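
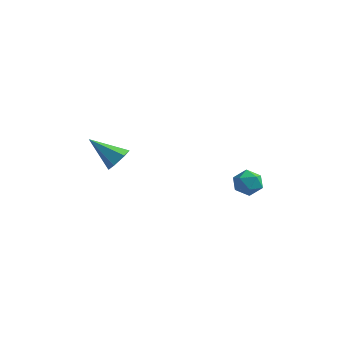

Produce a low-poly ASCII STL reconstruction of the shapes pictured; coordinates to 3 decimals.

solid 
facet normal -0.128 0.852 0.508
outer loop
vertex 2.919 -0.815 -2.354
vertex 3.059 -1.12 -1.807
vertex 3.526 -0.845 -2.151
endloop
endfacet
facet normal 0.101 0.982 -0.158
outer loop
vertex 2.919 -0.815 -2.354
vertex 3.526 -0.845 -2.151
vertex 3.391 -0.931 -2.772
endloop
endfacet
facet normal -0.369 0.700 -0.611
outer loop
vertex 2.919 -0.815 -2.354
vertex 3.391 -0.931 -2.772
vertex 2.841 -1.257 -2.813
endloop
endfacet
facet normal -0.890 0.394 -0.228
outer loop
vertex 2.919 -0.815 -2.354
vertex 2.841 -1.257 -2.813
vertex 2.636 -1.374 -2.216
endloop
endfacet
facet normal -0.740 0.489 0.462
outer loop
vertex 2.919 -0.815 -2.354
vertex 2.636 -1.374 -2.216
vertex 3.059 -1.12 -1.807
endloop
endfacet
facet normal 0.723 0.645 -0.247
outer loop
vertex 3.391 -0.931 -2.772
vertex 3.526 -0.845 -2.151
vertex 3.824 -1.306 -2.484
endloop
endfacet
facet normal 0.354 0.435 0.828
outer loop
vertex 3.526 -0.845 -2.151
vertex 3.059 -1.12 -1.807
vertex 3.619 -1.423 -1.887
endloop
endfacet
facet normal -0.637 -0.155 0.755
outer loop
vertex 3.059 -1.12 -1.807
vertex 2.636 -1.374 -2.216
vertex 3.069 -1.749 -1.928
endloop
endfacet
facet normal -0.880 -0.307 -0.362
outer loop
vertex 2.636 -1.374 -2.216
vertex 2.841 -1.257 -2.813
vertex 2.934 -1.835 -2.549
endloop
endfacet
facet normal -0.038 0.188 -0.981
outer loop
vertex 2.841 -1.257 -2.813
vertex 3.391 -0.931 -2.772
vertex 3.401 -1.56 -2.893
endloop
endfacet
facet normal 0.890 -0.394 0.228
outer loop
vertex 3.541 -1.865 -2.346
vertex 3.824 -1.306 -2.484
vertex 3.619 -1.423 -1.887
endloop
endfacet
facet normal 0.369 -0.700 0.611
outer loop
vertex 3.541 -1.865 -2.346
vertex 3.619 -1.423 -1.887
vertex 3.069 -1.749 -1.928
endloop
endfacet
facet normal -0.101 -0.982 0.158
outer loop
vertex 3.541 -1.865 -2.346
vertex 3.069 -1.749 -1.928
vertex 2.934 -1.835 -2.549
endloop
endfacet
facet normal 0.128 -0.852 -0.508
outer loop
vertex 3.541 -1.865 -2.346
vertex 2.934 -1.835 -2.549
vertex 3.401 -1.56 -2.893
endloop
endfacet
facet normal 0.740 -0.489 -0.462
outer loop
vertex 3.541 -1.865 -2.346
vertex 3.401 -1.56 -2.893
vertex 3.824 -1.306 -2.484
endloop
endfacet
facet normal 0.880 0.307 0.362
outer loop
vertex 3.619 -1.423 -1.887
vertex 3.824 -1.306 -2.484
vertex 3.526 -0.845 -2.151
endloop
endfacet
facet normal 0.038 -0.188 0.981
outer loop
vertex 3.069 -1.749 -1.928
vertex 3.619 -1.423 -1.887
vertex 3.059 -1.12 -1.807
endloop
endfacet
facet normal -0.723 -0.645 0.247
outer loop
vertex 2.934 -1.835 -2.549
vertex 3.069 -1.749 -1.928
vertex 2.636 -1.374 -2.216
endloop
endfacet
facet normal -0.354 -0.435 -0.828
outer loop
vertex 3.401 -1.56 -2.893
vertex 2.934 -1.835 -2.549
vertex 2.841 -1.257 -2.813
endloop
endfacet
facet normal 0.637 0.155 -0.755
outer loop
vertex 3.824 -1.306 -2.484
vertex 3.401 -1.56 -2.893
vertex 3.391 -0.931 -2.772
endloop
endfacet
facet normal 0.792 0.105 -0.601
outer loop
vertex -0.888 -3.323 -0.96
vertex -1.24 -3.122 -1.389
vertex -0.998 -2.745 -1.004
endloop
endfacet
facet normal 0.294 0.128 0.947
outer loop
vertex -0.888 -3.323 -0.96
vertex -0.998 -2.745 -1.004
vertex -2.42 -3.278 -0.491
endloop
endfacet
facet normal 0.792 0.106 -0.602
outer loop
vertex -0.998 -2.745 -1.004
vertex -1.24 -3.122 -1.389
vertex -1.351 -2.544 -1.433
endloop
endfacet
facet normal -0.135 0.850 0.509
outer loop
vertex -0.998 -2.745 -1.004
vertex -1.351 -2.544 -1.433
vertex -2.42 -3.278 -0.491
endloop
endfacet
facet normal 0.791 0.106 -0.602
outer loop
vertex -1.351 -2.544 -1.433
vertex -1.24 -3.122 -1.389
vertex -1.593 -2.92 -1.817
endloop
endfacet
facet normal -0.685 0.687 -0.242
outer loop
vertex -1.351 -2.544 -1.433
vertex -1.593 -2.92 -1.817
vertex -2.42 -3.278 -0.491
endloop
endfacet
facet normal 0.791 0.105 -0.603
outer loop
vertex -1.593 -2.92 -1.817
vertex -1.24 -3.122 -1.389
vertex -1.483 -3.498 -1.773
endloop
endfacet
facet normal -0.807 -0.196 -0.556
outer loop
vertex -1.593 -2.92 -1.817
vertex -1.483 -3.498 -1.773
vertex -2.42 -3.278 -0.491
endloop
endfacet
facet normal 0.791 0.105 -0.603
outer loop
vertex -1.483 -3.498 -1.773
vertex -1.24 -3.122 -1.389
vertex -1.13 -3.7 -1.345
endloop
endfacet
facet normal -0.380 -0.917 -0.120
outer loop
vertex -1.483 -3.498 -1.773
vertex -1.13 -3.7 -1.345
vertex -2.42 -3.278 -0.491
endloop
endfacet
facet normal 0.792 0.105 -0.601
outer loop
vertex -1.13 -3.7 -1.345
vertex -1.24 -3.122 -1.389
vertex -0.888 -3.323 -0.96
endloop
endfacet
facet normal 0.171 -0.756 0.632
outer loop
vertex -1.13 -3.7 -1.345
vertex -0.888 -3.323 -0.96
vertex -2.42 -3.278 -0.491
endloop
endfacet

endsolid


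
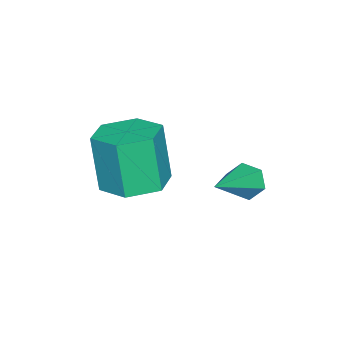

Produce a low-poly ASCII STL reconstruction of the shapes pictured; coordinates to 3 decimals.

solid 
facet normal -0.876 0.077 -0.477
outer loop
vertex -1.72 3.235 -2.194
vertex -2.004 2.995 -1.711
vertex -1.929 3.599 -1.751
endloop
endfacet
facet normal 0.560 0.750 -0.352
outer loop
vertex -1.72 3.235 -2.194
vertex -1.929 3.599 -1.751
vertex -0.316 2.845 -0.789
endloop
endfacet
facet normal -0.875 0.077 -0.478
outer loop
vertex -1.929 3.599 -1.751
vertex -2.004 2.995 -1.711
vertex -2.214 3.358 -1.268
endloop
endfacet
facet normal 0.108 0.863 0.494
outer loop
vertex -1.929 3.599 -1.751
vertex -2.214 3.358 -1.268
vertex -0.316 2.845 -0.789
endloop
endfacet
facet normal -0.875 0.077 -0.478
outer loop
vertex -2.214 3.358 -1.268
vertex -2.004 2.995 -1.711
vertex -2.289 2.754 -1.228
endloop
endfacet
facet normal -0.220 0.092 0.971
outer loop
vertex -2.214 3.358 -1.268
vertex -2.289 2.754 -1.228
vertex -0.316 2.845 -0.789
endloop
endfacet
facet normal -0.875 0.079 -0.477
outer loop
vertex -2.289 2.754 -1.228
vertex -2.004 2.995 -1.711
vertex -2.08 2.391 -1.671
endloop
endfacet
facet normal -0.098 -0.792 0.603
outer loop
vertex -2.289 2.754 -1.228
vertex -2.08 2.391 -1.671
vertex -0.316 2.845 -0.789
endloop
endfacet
facet normal -0.875 0.079 -0.477
outer loop
vertex -2.08 2.391 -1.671
vertex -2.004 2.995 -1.711
vertex -1.795 2.631 -2.154
endloop
endfacet
facet normal 0.353 -0.904 -0.241
outer loop
vertex -2.08 2.391 -1.671
vertex -1.795 2.631 -2.154
vertex -0.316 2.845 -0.789
endloop
endfacet
facet normal -0.876 0.077 -0.477
outer loop
vertex -1.795 2.631 -2.154
vertex -2.004 2.995 -1.711
vertex -1.72 3.235 -2.194
endloop
endfacet
facet normal 0.683 -0.132 -0.719
outer loop
vertex -1.795 2.631 -2.154
vertex -1.72 3.235 -2.194
vertex -0.316 2.845 -0.789
endloop
endfacet
facet normal 0.115 0.191 -0.975
outer loop
vertex 2.042 1.491 0.001
vertex 1.121 1.308 -0.143
vertex 1.404 2.192 0.063
endloop
endfacet
facet normal 0.732 0.648 0.212
outer loop
vertex 2.042 1.491 0.001
vertex 1.404 2.192 0.063
vertex 1.84 1.155 1.727
endloop
endfacet
facet normal 0.731 0.649 0.213
outer loop
vertex 1.84 1.155 1.727
vertex 1.404 2.192 0.063
vertex 1.201 1.855 1.788
endloop
endfacet
facet normal -0.115 -0.190 0.975
outer loop
vertex 1.84 1.155 1.727
vertex 1.201 1.855 1.788
vertex 0.919 0.972 1.583
endloop
endfacet
facet normal 0.115 0.191 -0.975
outer loop
vertex 1.404 2.192 0.063
vertex 1.121 1.308 -0.143
vertex 0.483 2.009 -0.081
endloop
endfacet
facet normal -0.217 0.963 0.163
outer loop
vertex 1.404 2.192 0.063
vertex 0.483 2.009 -0.081
vertex 1.201 1.855 1.788
endloop
endfacet
facet normal -0.217 0.963 0.162
outer loop
vertex 1.201 1.855 1.788
vertex 0.483 2.009 -0.081
vertex 0.28 1.672 1.645
endloop
endfacet
facet normal -0.114 -0.190 0.975
outer loop
vertex 1.201 1.855 1.788
vertex 0.28 1.672 1.645
vertex 0.919 0.972 1.583
endloop
endfacet
facet normal 0.115 0.191 -0.975
outer loop
vertex 0.483 2.009 -0.081
vertex 1.121 1.308 -0.143
vertex 0.2 1.125 -0.287
endloop
endfacet
facet normal -0.948 0.315 -0.050
outer loop
vertex 0.483 2.009 -0.081
vertex 0.2 1.125 -0.287
vertex 0.28 1.672 1.645
endloop
endfacet
facet normal -0.948 0.314 -0.050
outer loop
vertex 0.28 1.672 1.645
vertex 0.2 1.125 -0.287
vertex -0.002 0.789 1.439
endloop
endfacet
facet normal -0.115 -0.191 0.975
outer loop
vertex 0.28 1.672 1.645
vertex -0.002 0.789 1.439
vertex 0.919 0.972 1.583
endloop
endfacet
facet normal 0.115 0.190 -0.975
outer loop
vertex 0.2 1.125 -0.287
vertex 1.121 1.308 -0.143
vertex 0.839 0.425 -0.348
endloop
endfacet
facet normal -0.731 -0.649 -0.212
outer loop
vertex 0.2 1.125 -0.287
vertex 0.839 0.425 -0.348
vertex -0.002 0.789 1.439
endloop
endfacet
facet normal -0.732 -0.647 -0.213
outer loop
vertex -0.002 0.789 1.439
vertex 0.839 0.425 -0.348
vertex 0.636 0.088 1.377
endloop
endfacet
facet normal -0.115 -0.191 0.975
outer loop
vertex -0.002 0.789 1.439
vertex 0.636 0.088 1.377
vertex 0.919 0.972 1.583
endloop
endfacet
facet normal 0.114 0.190 -0.975
outer loop
vertex 0.839 0.425 -0.348
vertex 1.121 1.308 -0.143
vertex 1.76 0.608 -0.205
endloop
endfacet
facet normal 0.217 -0.963 -0.163
outer loop
vertex 0.839 0.425 -0.348
vertex 1.76 0.608 -0.205
vertex 0.636 0.088 1.377
endloop
endfacet
facet normal 0.217 -0.963 -0.162
outer loop
vertex 0.636 0.088 1.377
vertex 1.76 0.608 -0.205
vertex 1.557 0.271 1.521
endloop
endfacet
facet normal -0.115 -0.191 0.975
outer loop
vertex 0.636 0.088 1.377
vertex 1.557 0.271 1.521
vertex 0.919 0.972 1.583
endloop
endfacet
facet normal 0.115 0.191 -0.975
outer loop
vertex 1.76 0.608 -0.205
vertex 1.121 1.308 -0.143
vertex 2.042 1.491 0.001
endloop
endfacet
facet normal 0.948 -0.314 0.050
outer loop
vertex 1.76 0.608 -0.205
vertex 2.042 1.491 0.001
vertex 1.557 0.271 1.521
endloop
endfacet
facet normal 0.948 -0.315 0.050
outer loop
vertex 1.557 0.271 1.521
vertex 2.042 1.491 0.001
vertex 1.84 1.155 1.727
endloop
endfacet
facet normal -0.115 -0.191 0.975
outer loop
vertex 1.557 0.271 1.521
vertex 1.84 1.155 1.727
vertex 0.919 0.972 1.583
endloop
endfacet

endsolid


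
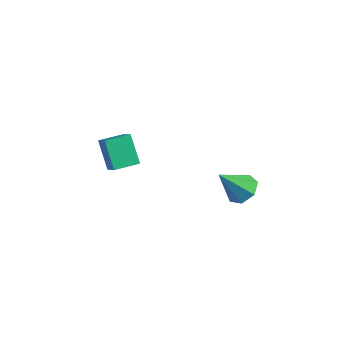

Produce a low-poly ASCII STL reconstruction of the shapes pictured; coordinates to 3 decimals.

solid 
facet normal 0.294 0.574 -0.764
outer loop
vertex 1.596 -0.838 1.463
vertex 1.194 -1.221 1.021
vertex 1.017 -0.64 1.389
endloop
endfacet
facet normal 0.044 0.461 0.886
outer loop
vertex 1.596 -0.838 1.463
vertex 1.017 -0.64 1.389
vertex 0.766 -2.059 2.139
endloop
endfacet
facet normal 0.292 0.574 -0.765
outer loop
vertex 1.017 -0.64 1.389
vertex 1.194 -1.221 1.021
vertex 0.571 -0.88 1.039
endloop
endfacet
facet normal -0.689 0.430 0.583
outer loop
vertex 1.017 -0.64 1.389
vertex 0.571 -0.88 1.039
vertex 0.766 -2.059 2.139
endloop
endfacet
facet normal 0.292 0.574 -0.765
outer loop
vertex 0.571 -0.88 1.039
vertex 1.194 -1.221 1.021
vertex 0.594 -1.377 0.675
endloop
endfacet
facet normal -0.993 -0.098 0.071
outer loop
vertex 0.571 -0.88 1.039
vertex 0.594 -1.377 0.675
vertex 0.766 -2.059 2.139
endloop
endfacet
facet normal 0.293 0.573 -0.766
outer loop
vertex 0.594 -1.377 0.675
vertex 1.194 -1.221 1.021
vertex 1.068 -1.757 0.572
endloop
endfacet
facet normal -0.638 -0.724 -0.262
outer loop
vertex 0.594 -1.377 0.675
vertex 1.068 -1.757 0.572
vertex 0.766 -2.059 2.139
endloop
endfacet
facet normal 0.293 0.572 -0.766
outer loop
vertex 1.068 -1.757 0.572
vertex 1.194 -1.221 1.021
vertex 1.637 -1.733 0.808
endloop
endfacet
facet normal 0.111 -0.980 -0.167
outer loop
vertex 1.068 -1.757 0.572
vertex 1.637 -1.733 0.808
vertex 0.766 -2.059 2.139
endloop
endfacet
facet normal 0.294 0.573 -0.766
outer loop
vertex 1.637 -1.733 0.808
vertex 1.194 -1.221 1.021
vertex 1.872 -1.324 1.204
endloop
endfacet
facet normal 0.686 -0.670 0.285
outer loop
vertex 1.637 -1.733 0.808
vertex 1.872 -1.324 1.204
vertex 0.766 -2.059 2.139
endloop
endfacet
facet normal 0.294 0.574 -0.764
outer loop
vertex 1.872 -1.324 1.204
vertex 1.194 -1.221 1.021
vertex 1.596 -0.838 1.463
endloop
endfacet
facet normal 0.656 -0.029 0.754
outer loop
vertex 1.872 -1.324 1.204
vertex 1.596 -0.838 1.463
vertex 0.766 -2.059 2.139
endloop
endfacet
facet normal -0.732 0.310 -0.607
outer loop
vertex -4.361 -3.282 1.79
vertex -3.977 -2.316 1.82
vertex -3.576 -3.56 0.702
endloop
endfacet
facet normal -0.369 -0.929 -0.028
outer loop
vertex -2.903 -3.844 1.26
vertex -4.361 -3.282 1.79
vertex -3.576 -3.56 0.702
endloop
endfacet
facet normal -0.732 0.309 -0.607
outer loop
vertex -3.576 -3.56 0.702
vertex -3.977 -2.316 1.82
vertex -3.193 -2.594 0.732
endloop
endfacet
facet normal 0.573 -0.203 -0.794
outer loop
vertex -3.193 -2.594 0.732
vertex -2.903 -3.844 1.26
vertex -3.576 -3.56 0.702
endloop
endfacet
facet normal -0.573 0.203 0.794
outer loop
vertex -4.361 -3.282 1.79
vertex -3.304 -2.6 2.378
vertex -3.977 -2.316 1.82
endloop
endfacet
facet normal -0.368 -0.929 -0.028
outer loop
vertex -3.687 -3.566 2.348
vertex -4.361 -3.282 1.79
vertex -2.903 -3.844 1.26
endloop
endfacet
facet normal -0.573 0.202 0.795
outer loop
vertex -3.687 -3.566 2.348
vertex -3.304 -2.6 2.378
vertex -4.361 -3.282 1.79
endloop
endfacet
facet normal 0.369 0.929 0.028
outer loop
vertex -3.977 -2.316 1.82
vertex -3.304 -2.6 2.378
vertex -3.193 -2.594 0.732
endloop
endfacet
facet normal 0.572 -0.203 -0.795
outer loop
vertex -2.519 -2.878 1.29
vertex -2.903 -3.844 1.26
vertex -3.193 -2.594 0.732
endloop
endfacet
facet normal 0.368 0.929 0.028
outer loop
vertex -3.193 -2.594 0.732
vertex -3.304 -2.6 2.378
vertex -2.519 -2.878 1.29
endloop
endfacet
facet normal 0.732 -0.310 0.607
outer loop
vertex -2.519 -2.878 1.29
vertex -3.687 -3.566 2.348
vertex -2.903 -3.844 1.26
endloop
endfacet
facet normal 0.732 -0.309 0.607
outer loop
vertex -3.304 -2.6 2.378
vertex -3.687 -3.566 2.348
vertex -2.519 -2.878 1.29
endloop
endfacet

endsolid


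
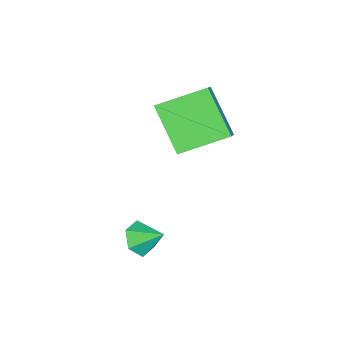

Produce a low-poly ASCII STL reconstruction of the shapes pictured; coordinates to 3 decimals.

solid 
facet normal -0.746 -0.237 -0.622
outer loop
vertex -2.094 -3.331 3.047
vertex -3.128 -1.846 3.721
vertex -1.276 -2.102 1.596
endloop
endfacet
facet normal 0.535 -0.769 -0.350
outer loop
vertex -0.432 -1.834 2.299
vertex -2.094 -3.331 3.047
vertex -1.276 -2.102 1.596
endloop
endfacet
facet normal -0.746 -0.237 -0.622
outer loop
vertex -1.276 -2.102 1.596
vertex -3.128 -1.846 3.721
vertex -2.309 -0.618 2.27
endloop
endfacet
facet normal 0.395 0.594 -0.701
outer loop
vertex -2.309 -0.618 2.27
vertex -0.432 -1.834 2.299
vertex -1.276 -2.102 1.596
endloop
endfacet
facet normal -0.395 -0.593 0.701
outer loop
vertex -2.094 -3.331 3.047
vertex -2.284 -1.578 4.424
vertex -3.128 -1.846 3.721
endloop
endfacet
facet normal 0.536 -0.769 -0.348
outer loop
vertex -1.251 -3.062 3.75
vertex -2.094 -3.331 3.047
vertex -0.432 -1.834 2.299
endloop
endfacet
facet normal -0.395 -0.594 0.701
outer loop
vertex -1.251 -3.062 3.75
vertex -2.284 -1.578 4.424
vertex -2.094 -3.331 3.047
endloop
endfacet
facet normal -0.535 0.769 0.349
outer loop
vertex -3.128 -1.846 3.721
vertex -2.284 -1.578 4.424
vertex -2.309 -0.618 2.27
endloop
endfacet
facet normal 0.395 0.593 -0.701
outer loop
vertex -1.466 -0.349 2.973
vertex -0.432 -1.834 2.299
vertex -2.309 -0.618 2.27
endloop
endfacet
facet normal -0.536 0.769 0.349
outer loop
vertex -2.309 -0.618 2.27
vertex -2.284 -1.578 4.424
vertex -1.466 -0.349 2.973
endloop
endfacet
facet normal 0.746 0.237 0.622
outer loop
vertex -1.466 -0.349 2.973
vertex -1.251 -3.062 3.75
vertex -0.432 -1.834 2.299
endloop
endfacet
facet normal 0.746 0.237 0.622
outer loop
vertex -2.284 -1.578 4.424
vertex -1.251 -3.062 3.75
vertex -1.466 -0.349 2.973
endloop
endfacet
facet normal -0.025 -0.814 -0.581
outer loop
vertex 2.157 -1.869 -0.986
vertex 1.717 -2.184 -0.526
vertex 1.455 -1.795 -1.06
endloop
endfacet
facet normal 0.139 0.898 -0.418
outer loop
vertex 2.157 -1.869 -0.986
vertex 1.455 -1.795 -1.06
vertex 1.743 -1.296 0.106
endloop
endfacet
facet normal -0.025 -0.814 -0.581
outer loop
vertex 1.455 -1.795 -1.06
vertex 1.717 -2.184 -0.526
vertex 1.015 -2.11 -0.6
endloop
endfacet
facet normal -0.672 0.726 -0.145
outer loop
vertex 1.455 -1.795 -1.06
vertex 1.015 -2.11 -0.6
vertex 1.743 -1.296 0.106
endloop
endfacet
facet normal -0.025 -0.814 -0.580
outer loop
vertex 1.015 -2.11 -0.6
vertex 1.717 -2.184 -0.526
vertex 1.277 -2.498 -0.067
endloop
endfacet
facet normal -0.797 0.229 0.558
outer loop
vertex 1.015 -2.11 -0.6
vertex 1.277 -2.498 -0.067
vertex 1.743 -1.296 0.106
endloop
endfacet
facet normal -0.025 -0.814 -0.580
outer loop
vertex 1.277 -2.498 -0.067
vertex 1.717 -2.184 -0.526
vertex 1.979 -2.572 0.007
endloop
endfacet
facet normal -0.115 -0.098 0.989
outer loop
vertex 1.277 -2.498 -0.067
vertex 1.979 -2.572 0.007
vertex 1.743 -1.296 0.106
endloop
endfacet
facet normal -0.023 -0.814 -0.581
outer loop
vertex 1.979 -2.572 0.007
vertex 1.717 -2.184 -0.526
vertex 2.419 -2.257 -0.452
endloop
endfacet
facet normal 0.694 0.073 0.716
outer loop
vertex 1.979 -2.572 0.007
vertex 2.419 -2.257 -0.452
vertex 1.743 -1.296 0.106
endloop
endfacet
facet normal -0.024 -0.814 -0.580
outer loop
vertex 2.419 -2.257 -0.452
vertex 1.717 -2.184 -0.526
vertex 2.157 -1.869 -0.986
endloop
endfacet
facet normal 0.821 0.571 0.012
outer loop
vertex 2.419 -2.257 -0.452
vertex 2.157 -1.869 -0.986
vertex 1.743 -1.296 0.106
endloop
endfacet

endsolid


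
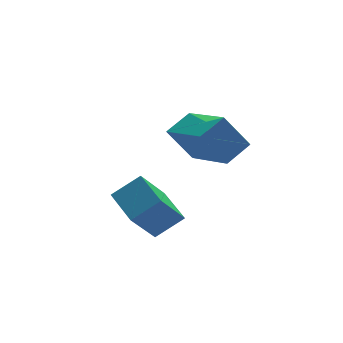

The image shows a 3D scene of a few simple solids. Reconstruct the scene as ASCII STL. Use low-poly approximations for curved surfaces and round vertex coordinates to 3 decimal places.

solid 
facet normal -0.584 -0.265 0.767
outer loop
vertex 0.809 -3.776 1.176
vertex 0.685 -2.498 1.523
vertex -0.078 -3.687 0.532
endloop
endfacet
facet normal 0.093 -0.961 -0.261
outer loop
vertex 0.815 -3.282 -0.643
vertex 0.809 -3.776 1.176
vertex -0.078 -3.687 0.532
endloop
endfacet
facet normal -0.584 -0.265 0.767
outer loop
vertex -0.078 -3.687 0.532
vertex 0.685 -2.498 1.523
vertex -0.202 -2.409 0.879
endloop
endfacet
facet normal -0.807 0.081 -0.585
outer loop
vertex -0.202 -2.409 0.879
vertex 0.815 -3.282 -0.643
vertex -0.078 -3.687 0.532
endloop
endfacet
facet normal 0.807 -0.081 0.585
outer loop
vertex 0.809 -3.776 1.176
vertex 1.578 -2.093 0.348
vertex 0.685 -2.498 1.523
endloop
endfacet
facet normal 0.093 -0.961 -0.261
outer loop
vertex 1.702 -3.371 0.001
vertex 0.809 -3.776 1.176
vertex 0.815 -3.282 -0.643
endloop
endfacet
facet normal 0.807 -0.081 0.585
outer loop
vertex 1.702 -3.371 0.001
vertex 1.578 -2.093 0.348
vertex 0.809 -3.776 1.176
endloop
endfacet
facet normal -0.093 0.961 0.261
outer loop
vertex 0.685 -2.498 1.523
vertex 1.578 -2.093 0.348
vertex -0.202 -2.409 0.879
endloop
endfacet
facet normal -0.807 0.081 -0.585
outer loop
vertex 0.691 -2.004 -0.296
vertex 0.815 -3.282 -0.643
vertex -0.202 -2.409 0.879
endloop
endfacet
facet normal -0.093 0.961 0.261
outer loop
vertex -0.202 -2.409 0.879
vertex 1.578 -2.093 0.348
vertex 0.691 -2.004 -0.296
endloop
endfacet
facet normal 0.584 0.265 -0.767
outer loop
vertex 0.691 -2.004 -0.296
vertex 1.702 -3.371 0.001
vertex 0.815 -3.282 -0.643
endloop
endfacet
facet normal 0.584 0.265 -0.767
outer loop
vertex 1.578 -2.093 0.348
vertex 1.702 -3.371 0.001
vertex 0.691 -2.004 -0.296
endloop
endfacet
facet normal -0.522 0.240 0.819
outer loop
vertex 3.121 -1.115 1.917
vertex 4.014 -0.802 2.394
vertex 2.83 0.901 1.14
endloop
endfacet
facet normal -0.842 -0.295 -0.451
outer loop
vertex 3.566 0.562 -0.014
vertex 3.121 -1.115 1.917
vertex 2.83 0.901 1.14
endloop
endfacet
facet normal -0.521 0.241 0.819
outer loop
vertex 2.83 0.901 1.14
vertex 4.014 -0.802 2.394
vertex 3.724 1.214 1.617
endloop
endfacet
facet normal -0.133 0.925 -0.357
outer loop
vertex 3.724 1.214 1.617
vertex 3.566 0.562 -0.014
vertex 2.83 0.901 1.14
endloop
endfacet
facet normal 0.134 -0.925 0.357
outer loop
vertex 3.121 -1.115 1.917
vertex 4.75 -1.141 1.24
vertex 4.014 -0.802 2.394
endloop
endfacet
facet normal -0.843 -0.295 -0.450
outer loop
vertex 3.856 -1.454 0.763
vertex 3.121 -1.115 1.917
vertex 3.566 0.562 -0.014
endloop
endfacet
facet normal 0.133 -0.925 0.357
outer loop
vertex 3.856 -1.454 0.763
vertex 4.75 -1.141 1.24
vertex 3.121 -1.115 1.917
endloop
endfacet
facet normal 0.843 0.295 0.451
outer loop
vertex 4.014 -0.802 2.394
vertex 4.75 -1.141 1.24
vertex 3.724 1.214 1.617
endloop
endfacet
facet normal -0.134 0.925 -0.357
outer loop
vertex 4.459 0.875 0.463
vertex 3.566 0.562 -0.014
vertex 3.724 1.214 1.617
endloop
endfacet
facet normal 0.843 0.295 0.450
outer loop
vertex 3.724 1.214 1.617
vertex 4.75 -1.141 1.24
vertex 4.459 0.875 0.463
endloop
endfacet
facet normal 0.522 -0.240 -0.819
outer loop
vertex 4.459 0.875 0.463
vertex 3.856 -1.454 0.763
vertex 3.566 0.562 -0.014
endloop
endfacet
facet normal 0.521 -0.240 -0.819
outer loop
vertex 4.75 -1.141 1.24
vertex 3.856 -1.454 0.763
vertex 4.459 0.875 0.463
endloop
endfacet

endsolid


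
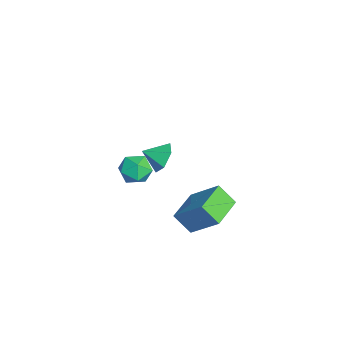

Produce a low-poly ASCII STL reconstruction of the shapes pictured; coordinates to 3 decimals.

solid 
facet normal -0.078 0.049 0.996
outer loop
vertex -2.43 -0.812 -1.261
vertex -2.358 -1.743 -1.21
vertex -1.589 -1.212 -1.176
endloop
endfacet
facet normal 0.229 0.638 0.735
outer loop
vertex -2.43 -0.812 -1.261
vertex -1.589 -1.212 -1.176
vertex -1.707 -0.493 -1.763
endloop
endfacet
facet normal -0.225 0.936 0.271
outer loop
vertex -2.43 -0.812 -1.261
vertex -1.707 -0.493 -1.763
vertex -2.549 -0.58 -2.16
endloop
endfacet
facet normal -0.811 0.531 0.244
outer loop
vertex -2.43 -0.812 -1.261
vertex -2.549 -0.58 -2.16
vertex -2.952 -1.352 -1.819
endloop
endfacet
facet normal -0.721 -0.018 0.692
outer loop
vertex -2.43 -0.812 -1.261
vertex -2.952 -1.352 -1.819
vertex -2.358 -1.743 -1.21
endloop
endfacet
facet normal 0.814 0.442 0.378
outer loop
vertex -1.707 -0.493 -1.763
vertex -1.589 -1.212 -1.176
vertex -1.188 -1.228 -2.021
endloop
endfacet
facet normal 0.318 -0.511 0.798
outer loop
vertex -1.589 -1.212 -1.176
vertex -2.358 -1.743 -1.21
vertex -1.591 -2.0 -1.68
endloop
endfacet
facet normal -0.723 -0.619 0.308
outer loop
vertex -2.358 -1.743 -1.21
vertex -2.952 -1.352 -1.819
vertex -2.433 -2.087 -2.077
endloop
endfacet
facet normal -0.868 0.269 -0.417
outer loop
vertex -2.952 -1.352 -1.819
vertex -2.549 -0.58 -2.16
vertex -2.551 -1.368 -2.664
endloop
endfacet
facet normal 0.081 0.924 -0.374
outer loop
vertex -2.549 -0.58 -2.16
vertex -1.707 -0.493 -1.763
vertex -1.782 -0.837 -2.63
endloop
endfacet
facet normal 0.811 -0.531 -0.244
outer loop
vertex -1.71 -1.768 -2.579
vertex -1.188 -1.228 -2.021
vertex -1.591 -2.0 -1.68
endloop
endfacet
facet normal 0.225 -0.936 -0.271
outer loop
vertex -1.71 -1.768 -2.579
vertex -1.591 -2.0 -1.68
vertex -2.433 -2.087 -2.077
endloop
endfacet
facet normal -0.229 -0.638 -0.735
outer loop
vertex -1.71 -1.768 -2.579
vertex -2.433 -2.087 -2.077
vertex -2.551 -1.368 -2.664
endloop
endfacet
facet normal 0.078 -0.049 -0.996
outer loop
vertex -1.71 -1.768 -2.579
vertex -2.551 -1.368 -2.664
vertex -1.782 -0.837 -2.63
endloop
endfacet
facet normal 0.721 0.018 -0.692
outer loop
vertex -1.71 -1.768 -2.579
vertex -1.782 -0.837 -2.63
vertex -1.188 -1.228 -2.021
endloop
endfacet
facet normal 0.868 -0.269 0.417
outer loop
vertex -1.591 -2.0 -1.68
vertex -1.188 -1.228 -2.021
vertex -1.589 -1.212 -1.176
endloop
endfacet
facet normal -0.081 -0.924 0.374
outer loop
vertex -2.433 -2.087 -2.077
vertex -1.591 -2.0 -1.68
vertex -2.358 -1.743 -1.21
endloop
endfacet
facet normal -0.814 -0.442 -0.378
outer loop
vertex -2.551 -1.368 -2.664
vertex -2.433 -2.087 -2.077
vertex -2.952 -1.352 -1.819
endloop
endfacet
facet normal -0.318 0.511 -0.798
outer loop
vertex -1.782 -0.837 -2.63
vertex -2.551 -1.368 -2.664
vertex -2.549 -0.58 -2.16
endloop
endfacet
facet normal 0.723 0.619 -0.308
outer loop
vertex -1.188 -1.228 -2.021
vertex -1.782 -0.837 -2.63
vertex -1.707 -0.493 -1.763
endloop
endfacet
facet normal 0.049 0.880 -0.472
outer loop
vertex 3.611 -0.734 2.733
vertex 3.175 -0.382 3.344
vertex 4.004 -0.406 3.386
endloop
endfacet
facet normal 0.696 -0.716 -0.059
outer loop
vertex 3.611 -0.734 2.733
vertex 4.004 -0.406 3.386
vertex 3.125 -1.298 3.836
endloop
endfacet
facet normal 0.049 0.880 -0.472
outer loop
vertex 4.004 -0.406 3.386
vertex 3.175 -0.382 3.344
vertex 3.567 -0.053 3.998
endloop
endfacet
facet normal 0.671 -0.325 0.667
outer loop
vertex 4.004 -0.406 3.386
vertex 3.567 -0.053 3.998
vertex 3.125 -1.298 3.836
endloop
endfacet
facet normal 0.048 0.880 -0.472
outer loop
vertex 3.567 -0.053 3.998
vertex 3.175 -0.382 3.344
vertex 2.739 -0.03 3.956
endloop
endfacet
facet normal -0.053 -0.110 0.992
outer loop
vertex 3.567 -0.053 3.998
vertex 2.739 -0.03 3.956
vertex 3.125 -1.298 3.836
endloop
endfacet
facet normal 0.048 0.880 -0.472
outer loop
vertex 2.739 -0.03 3.956
vertex 3.175 -0.382 3.344
vertex 2.346 -0.359 3.303
endloop
endfacet
facet normal -0.751 -0.285 0.596
outer loop
vertex 2.739 -0.03 3.956
vertex 2.346 -0.359 3.303
vertex 3.125 -1.298 3.836
endloop
endfacet
facet normal 0.048 0.880 -0.472
outer loop
vertex 2.346 -0.359 3.303
vertex 3.175 -0.382 3.344
vertex 2.783 -0.711 2.691
endloop
endfacet
facet normal -0.726 -0.676 -0.130
outer loop
vertex 2.346 -0.359 3.303
vertex 2.783 -0.711 2.691
vertex 3.125 -1.298 3.836
endloop
endfacet
facet normal 0.048 0.880 -0.472
outer loop
vertex 2.783 -0.711 2.691
vertex 3.175 -0.382 3.344
vertex 3.611 -0.734 2.733
endloop
endfacet
facet normal -0.002 -0.890 -0.456
outer loop
vertex 2.783 -0.711 2.691
vertex 3.611 -0.734 2.733
vertex 3.125 -1.298 3.836
endloop
endfacet
facet normal -0.424 -0.603 -0.676
outer loop
vertex 3.487 0.047 -0.531
vertex 2.002 0.965 -0.417
vertex 3.875 0.786 -1.434
endloop
endfacet
facet normal 0.849 -0.525 -0.065
outer loop
vertex 4.698 1.955 -0.123
vertex 3.487 0.047 -0.531
vertex 3.875 0.786 -1.434
endloop
endfacet
facet normal -0.424 -0.603 -0.675
outer loop
vertex 3.875 0.786 -1.434
vertex 2.002 0.965 -0.417
vertex 2.389 1.704 -1.32
endloop
endfacet
facet normal 0.315 0.601 -0.734
outer loop
vertex 2.389 1.704 -1.32
vertex 4.698 1.955 -0.123
vertex 3.875 0.786 -1.434
endloop
endfacet
facet normal -0.315 -0.601 0.734
outer loop
vertex 3.487 0.047 -0.531
vertex 2.825 2.134 0.894
vertex 2.002 0.965 -0.417
endloop
endfacet
facet normal 0.849 -0.525 -0.066
outer loop
vertex 4.311 1.216 0.78
vertex 3.487 0.047 -0.531
vertex 4.698 1.955 -0.123
endloop
endfacet
facet normal -0.315 -0.601 0.734
outer loop
vertex 4.311 1.216 0.78
vertex 2.825 2.134 0.894
vertex 3.487 0.047 -0.531
endloop
endfacet
facet normal -0.849 0.524 0.065
outer loop
vertex 2.002 0.965 -0.417
vertex 2.825 2.134 0.894
vertex 2.389 1.704 -1.32
endloop
endfacet
facet normal 0.315 0.601 -0.734
outer loop
vertex 3.213 2.873 -0.009
vertex 4.698 1.955 -0.123
vertex 2.389 1.704 -1.32
endloop
endfacet
facet normal -0.849 0.525 0.065
outer loop
vertex 2.389 1.704 -1.32
vertex 2.825 2.134 0.894
vertex 3.213 2.873 -0.009
endloop
endfacet
facet normal 0.425 0.603 0.675
outer loop
vertex 3.213 2.873 -0.009
vertex 4.311 1.216 0.78
vertex 4.698 1.955 -0.123
endloop
endfacet
facet normal 0.424 0.603 0.676
outer loop
vertex 2.825 2.134 0.894
vertex 4.311 1.216 0.78
vertex 3.213 2.873 -0.009
endloop
endfacet

endsolid


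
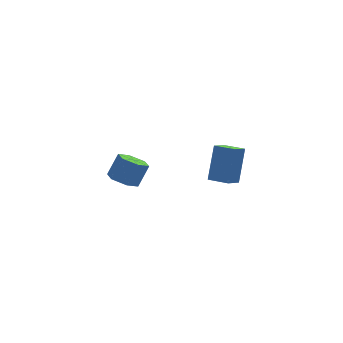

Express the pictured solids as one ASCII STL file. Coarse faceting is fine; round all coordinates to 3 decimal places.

solid 
facet normal -0.498 -0.222 -0.838
outer loop
vertex -3.21 2.56 -3.639
vertex -3.913 3.178 -3.385
vertex -3.162 3.489 -3.914
endloop
endfacet
facet normal 0.866 -0.183 -0.466
outer loop
vertex -3.21 2.56 -3.639
vertex -3.162 3.489 -3.914
vertex -2.443 2.904 -2.348
endloop
endfacet
facet normal 0.866 -0.183 -0.466
outer loop
vertex -2.443 2.904 -2.348
vertex -3.162 3.489 -3.914
vertex -2.395 3.832 -2.623
endloop
endfacet
facet normal 0.497 0.223 0.839
outer loop
vertex -2.443 2.904 -2.348
vertex -2.395 3.832 -2.623
vertex -3.147 3.522 -2.095
endloop
endfacet
facet normal -0.498 -0.223 -0.838
outer loop
vertex -3.162 3.489 -3.914
vertex -3.913 3.178 -3.385
vertex -3.865 4.107 -3.661
endloop
endfacet
facet normal 0.476 0.738 -0.479
outer loop
vertex -3.162 3.489 -3.914
vertex -3.865 4.107 -3.661
vertex -2.395 3.832 -2.623
endloop
endfacet
facet normal 0.476 0.738 -0.478
outer loop
vertex -2.395 3.832 -2.623
vertex -3.865 4.107 -3.661
vertex -3.099 4.45 -2.37
endloop
endfacet
facet normal 0.497 0.223 0.839
outer loop
vertex -2.395 3.832 -2.623
vertex -3.099 4.45 -2.37
vertex -3.147 3.522 -2.095
endloop
endfacet
facet normal -0.497 -0.223 -0.838
outer loop
vertex -3.865 4.107 -3.661
vertex -3.913 3.178 -3.385
vertex -4.617 3.796 -3.132
endloop
endfacet
facet normal -0.390 0.921 -0.013
outer loop
vertex -3.865 4.107 -3.661
vertex -4.617 3.796 -3.132
vertex -3.099 4.45 -2.37
endloop
endfacet
facet normal -0.390 0.921 -0.014
outer loop
vertex -3.099 4.45 -2.37
vertex -4.617 3.796 -3.132
vertex -3.85 4.14 -1.841
endloop
endfacet
facet normal 0.498 0.223 0.838
outer loop
vertex -3.099 4.45 -2.37
vertex -3.85 4.14 -1.841
vertex -3.147 3.522 -2.095
endloop
endfacet
facet normal -0.497 -0.223 -0.839
outer loop
vertex -4.617 3.796 -3.132
vertex -3.913 3.178 -3.385
vertex -4.665 2.868 -2.857
endloop
endfacet
facet normal -0.866 0.183 0.466
outer loop
vertex -4.617 3.796 -3.132
vertex -4.665 2.868 -2.857
vertex -3.85 4.14 -1.841
endloop
endfacet
facet normal -0.866 0.183 0.466
outer loop
vertex -3.85 4.14 -1.841
vertex -4.665 2.868 -2.857
vertex -3.898 3.211 -1.566
endloop
endfacet
facet normal 0.498 0.222 0.838
outer loop
vertex -3.85 4.14 -1.841
vertex -3.898 3.211 -1.566
vertex -3.147 3.522 -2.095
endloop
endfacet
facet normal -0.497 -0.223 -0.839
outer loop
vertex -4.665 2.868 -2.857
vertex -3.913 3.178 -3.385
vertex -3.961 2.25 -3.11
endloop
endfacet
facet normal -0.476 -0.738 0.479
outer loop
vertex -4.665 2.868 -2.857
vertex -3.961 2.25 -3.11
vertex -3.898 3.211 -1.566
endloop
endfacet
facet normal -0.476 -0.738 0.479
outer loop
vertex -3.898 3.211 -1.566
vertex -3.961 2.25 -3.11
vertex -3.195 2.593 -1.819
endloop
endfacet
facet normal 0.498 0.223 0.838
outer loop
vertex -3.898 3.211 -1.566
vertex -3.195 2.593 -1.819
vertex -3.147 3.522 -2.095
endloop
endfacet
facet normal -0.498 -0.223 -0.838
outer loop
vertex -3.961 2.25 -3.11
vertex -3.913 3.178 -3.385
vertex -3.21 2.56 -3.639
endloop
endfacet
facet normal 0.390 -0.921 0.013
outer loop
vertex -3.961 2.25 -3.11
vertex -3.21 2.56 -3.639
vertex -3.195 2.593 -1.819
endloop
endfacet
facet normal 0.390 -0.921 0.013
outer loop
vertex -3.195 2.593 -1.819
vertex -3.21 2.56 -3.639
vertex -2.443 2.904 -2.348
endloop
endfacet
facet normal 0.497 0.223 0.838
outer loop
vertex -3.195 2.593 -1.819
vertex -2.443 2.904 -2.348
vertex -3.147 3.522 -2.095
endloop
endfacet
facet normal -0.306 -0.423 -0.853
outer loop
vertex -0.592 -4.601 1.288
vertex -1.381 -3.686 1.117
vertex 0.232 -4.0 0.694
endloop
endfacet
facet normal 0.647 -0.749 0.140
outer loop
vertex 0.901 -3.074 2.563
vertex -0.592 -4.601 1.288
vertex 0.232 -4.0 0.694
endloop
endfacet
facet normal -0.306 -0.422 -0.853
outer loop
vertex 0.232 -4.0 0.694
vertex -1.381 -3.686 1.117
vertex -0.557 -3.085 0.524
endloop
endfacet
facet normal 0.699 0.509 -0.502
outer loop
vertex -0.557 -3.085 0.524
vertex 0.901 -3.074 2.563
vertex 0.232 -4.0 0.694
endloop
endfacet
facet normal -0.699 -0.509 0.502
outer loop
vertex -0.592 -4.601 1.288
vertex -0.712 -2.76 2.986
vertex -1.381 -3.686 1.117
endloop
endfacet
facet normal 0.647 -0.749 0.140
outer loop
vertex 0.077 -3.675 3.156
vertex -0.592 -4.601 1.288
vertex 0.901 -3.074 2.563
endloop
endfacet
facet normal -0.699 -0.509 0.503
outer loop
vertex 0.077 -3.675 3.156
vertex -0.712 -2.76 2.986
vertex -0.592 -4.601 1.288
endloop
endfacet
facet normal -0.647 0.749 -0.140
outer loop
vertex -1.381 -3.686 1.117
vertex -0.712 -2.76 2.986
vertex -0.557 -3.085 0.524
endloop
endfacet
facet normal 0.699 0.509 -0.503
outer loop
vertex 0.112 -2.159 2.392
vertex 0.901 -3.074 2.563
vertex -0.557 -3.085 0.524
endloop
endfacet
facet normal -0.647 0.749 -0.140
outer loop
vertex -0.557 -3.085 0.524
vertex -0.712 -2.76 2.986
vertex 0.112 -2.159 2.392
endloop
endfacet
facet normal 0.306 0.423 0.853
outer loop
vertex 0.112 -2.159 2.392
vertex 0.077 -3.675 3.156
vertex 0.901 -3.074 2.563
endloop
endfacet
facet normal 0.306 0.423 0.853
outer loop
vertex -0.712 -2.76 2.986
vertex 0.077 -3.675 3.156
vertex 0.112 -2.159 2.392
endloop
endfacet

endsolid


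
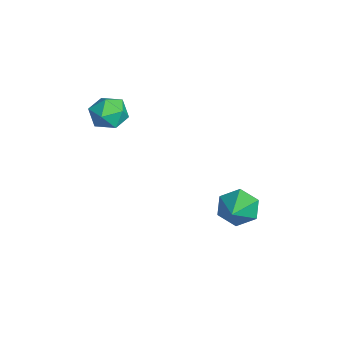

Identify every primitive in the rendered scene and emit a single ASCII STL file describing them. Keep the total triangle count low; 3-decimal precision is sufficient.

solid 
facet normal -0.819 0.261 -0.511
outer loop
vertex -1.565 1.233 -1.587
vertex -1.972 0.639 -1.238
vertex -1.953 1.364 -0.899
endloop
endfacet
facet normal 0.569 0.805 0.167
outer loop
vertex -1.565 1.233 -1.587
vertex -1.953 1.364 -0.899
vertex -0.408 0.141 -0.262
endloop
endfacet
facet normal -0.819 0.261 -0.511
outer loop
vertex -1.953 1.364 -0.899
vertex -1.972 0.639 -1.238
vertex -2.36 0.77 -0.55
endloop
endfacet
facet normal 0.030 0.491 0.871
outer loop
vertex -1.953 1.364 -0.899
vertex -2.36 0.77 -0.55
vertex -0.408 0.141 -0.262
endloop
endfacet
facet normal -0.819 0.261 -0.511
outer loop
vertex -2.36 0.77 -0.55
vertex -1.972 0.639 -1.238
vertex -2.379 0.046 -0.889
endloop
endfacet
facet normal -0.260 -0.404 0.877
outer loop
vertex -2.36 0.77 -0.55
vertex -2.379 0.046 -0.889
vertex -0.408 0.141 -0.262
endloop
endfacet
facet normal -0.819 0.262 -0.511
outer loop
vertex -2.379 0.046 -0.889
vertex -1.972 0.639 -1.238
vertex -1.992 -0.085 -1.577
endloop
endfacet
facet normal -0.010 -0.983 0.181
outer loop
vertex -2.379 0.046 -0.889
vertex -1.992 -0.085 -1.577
vertex -0.408 0.141 -0.262
endloop
endfacet
facet normal -0.819 0.262 -0.510
outer loop
vertex -1.992 -0.085 -1.577
vertex -1.972 0.639 -1.238
vertex -1.585 0.509 -1.926
endloop
endfacet
facet normal 0.529 -0.669 -0.522
outer loop
vertex -1.992 -0.085 -1.577
vertex -1.585 0.509 -1.926
vertex -0.408 0.141 -0.262
endloop
endfacet
facet normal -0.819 0.262 -0.510
outer loop
vertex -1.585 0.509 -1.926
vertex -1.972 0.639 -1.238
vertex -1.565 1.233 -1.587
endloop
endfacet
facet normal 0.818 0.225 -0.529
outer loop
vertex -1.585 0.509 -1.926
vertex -1.565 1.233 -1.587
vertex -0.408 0.141 -0.262
endloop
endfacet
facet normal -0.495 0.867 -0.057
outer loop
vertex -3.451 -2.994 2.895
vertex -4.126 -3.381 2.87
vertex -3.826 -3.165 3.555
endloop
endfacet
facet normal 0.112 0.945 0.309
outer loop
vertex -3.451 -2.994 2.895
vertex -3.826 -3.165 3.555
vertex -3.053 -3.244 3.515
endloop
endfacet
facet normal 0.652 0.749 -0.117
outer loop
vertex -3.451 -2.994 2.895
vertex -3.053 -3.244 3.515
vertex -2.875 -3.51 2.805
endloop
endfacet
facet normal 0.377 0.551 -0.745
outer loop
vertex -3.451 -2.994 2.895
vertex -2.875 -3.51 2.805
vertex -3.538 -3.594 2.407
endloop
endfacet
facet normal -0.331 0.624 -0.708
outer loop
vertex -3.451 -2.994 2.895
vertex -3.538 -3.594 2.407
vertex -4.126 -3.381 2.87
endloop
endfacet
facet normal 0.095 0.495 0.864
outer loop
vertex -3.053 -3.244 3.515
vertex -3.826 -3.165 3.555
vertex -3.482 -3.786 3.873
endloop
endfacet
facet normal -0.888 0.371 0.272
outer loop
vertex -3.826 -3.165 3.555
vertex -4.126 -3.381 2.87
vertex -4.145 -3.87 3.475
endloop
endfacet
facet normal -0.624 -0.023 -0.781
outer loop
vertex -4.126 -3.381 2.87
vertex -3.538 -3.594 2.407
vertex -3.967 -4.136 2.765
endloop
endfacet
facet normal 0.523 -0.141 -0.841
outer loop
vertex -3.538 -3.594 2.407
vertex -2.875 -3.51 2.805
vertex -3.194 -4.215 2.725
endloop
endfacet
facet normal 0.968 0.179 0.175
outer loop
vertex -2.875 -3.51 2.805
vertex -3.053 -3.244 3.515
vertex -2.894 -3.999 3.41
endloop
endfacet
facet normal -0.377 -0.551 0.745
outer loop
vertex -3.569 -4.386 3.385
vertex -3.482 -3.786 3.873
vertex -4.145 -3.87 3.475
endloop
endfacet
facet normal -0.652 -0.749 0.117
outer loop
vertex -3.569 -4.386 3.385
vertex -4.145 -3.87 3.475
vertex -3.967 -4.136 2.765
endloop
endfacet
facet normal -0.112 -0.945 -0.309
outer loop
vertex -3.569 -4.386 3.385
vertex -3.967 -4.136 2.765
vertex -3.194 -4.215 2.725
endloop
endfacet
facet normal 0.495 -0.867 0.057
outer loop
vertex -3.569 -4.386 3.385
vertex -3.194 -4.215 2.725
vertex -2.894 -3.999 3.41
endloop
endfacet
facet normal 0.331 -0.624 0.708
outer loop
vertex -3.569 -4.386 3.385
vertex -2.894 -3.999 3.41
vertex -3.482 -3.786 3.873
endloop
endfacet
facet normal -0.523 0.141 0.841
outer loop
vertex -4.145 -3.87 3.475
vertex -3.482 -3.786 3.873
vertex -3.826 -3.165 3.555
endloop
endfacet
facet normal -0.968 -0.179 -0.175
outer loop
vertex -3.967 -4.136 2.765
vertex -4.145 -3.87 3.475
vertex -4.126 -3.381 2.87
endloop
endfacet
facet normal -0.095 -0.495 -0.864
outer loop
vertex -3.194 -4.215 2.725
vertex -3.967 -4.136 2.765
vertex -3.538 -3.594 2.407
endloop
endfacet
facet normal 0.888 -0.371 -0.272
outer loop
vertex -2.894 -3.999 3.41
vertex -3.194 -4.215 2.725
vertex -2.875 -3.51 2.805
endloop
endfacet
facet normal 0.624 0.023 0.781
outer loop
vertex -3.482 -3.786 3.873
vertex -2.894 -3.999 3.41
vertex -3.053 -3.244 3.515
endloop
endfacet

endsolid


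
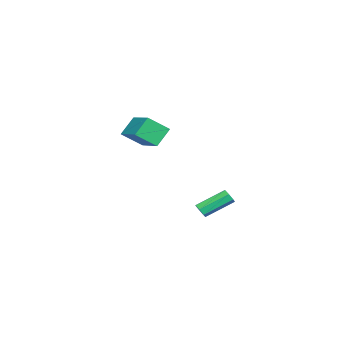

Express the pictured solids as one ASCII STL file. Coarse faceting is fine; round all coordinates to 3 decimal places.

solid 
facet normal 0.511 -0.696 -0.505
outer loop
vertex -2.957 1.684 -3.055
vertex -3.109 1.898 -3.504
vertex -2.685 2.004 -3.221
endloop
endfacet
facet normal 0.613 -0.116 0.782
outer loop
vertex -2.957 1.684 -3.055
vertex -2.685 2.004 -3.221
vertex -3.96 3.047 -2.067
endloop
endfacet
facet normal 0.612 -0.117 0.782
outer loop
vertex -3.96 3.047 -2.067
vertex -2.685 2.004 -3.221
vertex -3.688 3.367 -2.232
endloop
endfacet
facet normal -0.512 0.695 0.505
outer loop
vertex -3.96 3.047 -2.067
vertex -3.688 3.367 -2.232
vertex -4.111 3.262 -2.516
endloop
endfacet
facet normal 0.511 -0.695 -0.505
outer loop
vertex -2.685 2.004 -3.221
vertex -3.109 1.898 -3.504
vertex -2.732 2.245 -3.6
endloop
endfacet
facet normal 0.853 0.482 0.201
outer loop
vertex -2.685 2.004 -3.221
vertex -2.732 2.245 -3.6
vertex -3.688 3.367 -2.232
endloop
endfacet
facet normal 0.853 0.482 0.201
outer loop
vertex -3.688 3.367 -2.232
vertex -2.732 2.245 -3.6
vertex -3.735 3.608 -2.611
endloop
endfacet
facet normal -0.512 0.695 0.505
outer loop
vertex -3.688 3.367 -2.232
vertex -3.735 3.608 -2.611
vertex -4.111 3.262 -2.516
endloop
endfacet
facet normal 0.512 -0.696 -0.504
outer loop
vertex -2.732 2.245 -3.6
vertex -3.109 1.898 -3.504
vertex -3.063 2.224 -3.907
endloop
endfacet
facet normal 0.449 0.717 -0.533
outer loop
vertex -2.732 2.245 -3.6
vertex -3.063 2.224 -3.907
vertex -3.735 3.608 -2.611
endloop
endfacet
facet normal 0.449 0.717 -0.533
outer loop
vertex -3.735 3.608 -2.611
vertex -3.063 2.224 -3.907
vertex -4.066 3.587 -2.918
endloop
endfacet
facet normal -0.512 0.695 0.505
outer loop
vertex -3.735 3.608 -2.611
vertex -4.066 3.587 -2.918
vertex -4.111 3.262 -2.516
endloop
endfacet
facet normal 0.512 -0.696 -0.504
outer loop
vertex -3.063 2.224 -3.907
vertex -3.109 1.898 -3.504
vertex -3.427 1.959 -3.911
endloop
endfacet
facet normal -0.291 0.412 -0.863
outer loop
vertex -3.063 2.224 -3.907
vertex -3.427 1.959 -3.911
vertex -4.066 3.587 -2.918
endloop
endfacet
facet normal -0.291 0.412 -0.863
outer loop
vertex -4.066 3.587 -2.918
vertex -3.427 1.959 -3.911
vertex -4.43 3.322 -2.922
endloop
endfacet
facet normal -0.512 0.695 0.505
outer loop
vertex -4.066 3.587 -2.918
vertex -4.43 3.322 -2.922
vertex -4.111 3.262 -2.516
endloop
endfacet
facet normal 0.511 -0.696 -0.504
outer loop
vertex -3.427 1.959 -3.911
vertex -3.109 1.898 -3.504
vertex -3.552 1.648 -3.608
endloop
endfacet
facet normal -0.814 -0.204 -0.545
outer loop
vertex -3.427 1.959 -3.911
vertex -3.552 1.648 -3.608
vertex -4.43 3.322 -2.922
endloop
endfacet
facet normal -0.813 -0.203 -0.546
outer loop
vertex -4.43 3.322 -2.922
vertex -3.552 1.648 -3.608
vertex -4.555 3.011 -2.62
endloop
endfacet
facet normal -0.511 0.696 0.505
outer loop
vertex -4.43 3.322 -2.922
vertex -4.555 3.011 -2.62
vertex -4.111 3.262 -2.516
endloop
endfacet
facet normal 0.511 -0.696 -0.505
outer loop
vertex -3.552 1.648 -3.608
vertex -3.109 1.898 -3.504
vertex -3.343 1.526 -3.228
endloop
endfacet
facet normal -0.723 -0.666 0.184
outer loop
vertex -3.552 1.648 -3.608
vertex -3.343 1.526 -3.228
vertex -4.555 3.011 -2.62
endloop
endfacet
facet normal -0.723 -0.666 0.184
outer loop
vertex -4.555 3.011 -2.62
vertex -3.343 1.526 -3.228
vertex -4.346 2.889 -2.239
endloop
endfacet
facet normal -0.512 0.696 0.504
outer loop
vertex -4.555 3.011 -2.62
vertex -4.346 2.889 -2.239
vertex -4.111 3.262 -2.516
endloop
endfacet
facet normal 0.511 -0.696 -0.505
outer loop
vertex -3.343 1.526 -3.228
vertex -3.109 1.898 -3.504
vertex -2.957 1.684 -3.055
endloop
endfacet
facet normal -0.090 -0.627 0.774
outer loop
vertex -3.343 1.526 -3.228
vertex -2.957 1.684 -3.055
vertex -4.346 2.889 -2.239
endloop
endfacet
facet normal -0.089 -0.627 0.774
outer loop
vertex -4.346 2.889 -2.239
vertex -2.957 1.684 -3.055
vertex -3.96 3.047 -2.067
endloop
endfacet
facet normal -0.510 0.696 0.505
outer loop
vertex -4.346 2.889 -2.239
vertex -3.96 3.047 -2.067
vertex -4.111 3.262 -2.516
endloop
endfacet
facet normal -0.693 -0.659 -0.293
outer loop
vertex 1.397 -0.919 3.483
vertex 0.595 -0.518 4.478
vertex 0.815 0.082 2.61
endloop
endfacet
facet normal 0.599 -0.299 -0.743
outer loop
vertex 2.305 1.498 3.242
vertex 1.397 -0.919 3.483
vertex 0.815 0.082 2.61
endloop
endfacet
facet normal -0.693 -0.658 -0.293
outer loop
vertex 0.815 0.082 2.61
vertex 0.595 -0.518 4.478
vertex 0.013 0.483 3.606
endloop
endfacet
facet normal -0.401 0.691 -0.601
outer loop
vertex 0.013 0.483 3.606
vertex 2.305 1.498 3.242
vertex 0.815 0.082 2.61
endloop
endfacet
facet normal 0.401 -0.691 0.602
outer loop
vertex 1.397 -0.919 3.483
vertex 2.085 0.898 5.11
vertex 0.595 -0.518 4.478
endloop
endfacet
facet normal 0.599 -0.299 -0.743
outer loop
vertex 2.887 0.497 4.114
vertex 1.397 -0.919 3.483
vertex 2.305 1.498 3.242
endloop
endfacet
facet normal 0.402 -0.691 0.601
outer loop
vertex 2.887 0.497 4.114
vertex 2.085 0.898 5.11
vertex 1.397 -0.919 3.483
endloop
endfacet
facet normal -0.599 0.299 0.743
outer loop
vertex 0.595 -0.518 4.478
vertex 2.085 0.898 5.11
vertex 0.013 0.483 3.606
endloop
endfacet
facet normal -0.401 0.690 -0.602
outer loop
vertex 1.503 1.899 4.237
vertex 2.305 1.498 3.242
vertex 0.013 0.483 3.606
endloop
endfacet
facet normal -0.599 0.299 0.743
outer loop
vertex 0.013 0.483 3.606
vertex 2.085 0.898 5.11
vertex 1.503 1.899 4.237
endloop
endfacet
facet normal 0.693 0.658 0.293
outer loop
vertex 1.503 1.899 4.237
vertex 2.887 0.497 4.114
vertex 2.305 1.498 3.242
endloop
endfacet
facet normal 0.693 0.659 0.293
outer loop
vertex 2.085 0.898 5.11
vertex 2.887 0.497 4.114
vertex 1.503 1.899 4.237
endloop
endfacet

endsolid


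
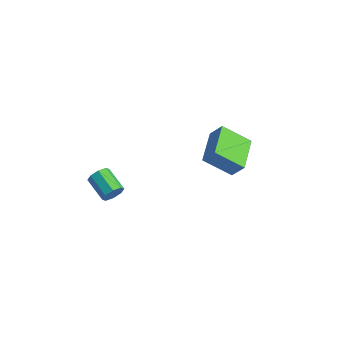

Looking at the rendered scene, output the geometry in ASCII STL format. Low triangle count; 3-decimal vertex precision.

solid 
facet normal -0.529 0.840 0.121
outer loop
vertex -2.442 2.476 -0.411
vertex -1.913 2.698 0.359
vertex -1.389 3.276 -1.364
endloop
endfacet
facet normal -0.550 -0.231 -0.802
outer loop
vertex -0.447 1.782 -1.579
vertex -2.442 2.476 -0.411
vertex -1.389 3.276 -1.364
endloop
endfacet
facet normal -0.530 0.839 0.120
outer loop
vertex -1.389 3.276 -1.364
vertex -1.913 2.698 0.359
vertex -0.861 3.499 -0.594
endloop
endfacet
facet normal 0.645 0.491 -0.585
outer loop
vertex -0.861 3.499 -0.594
vertex -0.447 1.782 -1.579
vertex -1.389 3.276 -1.364
endloop
endfacet
facet normal -0.645 -0.491 0.585
outer loop
vertex -2.442 2.476 -0.411
vertex -0.971 1.204 0.144
vertex -1.913 2.698 0.359
endloop
endfacet
facet normal -0.550 -0.232 -0.802
outer loop
vertex -1.499 0.981 -0.626
vertex -2.442 2.476 -0.411
vertex -0.447 1.782 -1.579
endloop
endfacet
facet normal -0.645 -0.491 0.585
outer loop
vertex -1.499 0.981 -0.626
vertex -0.971 1.204 0.144
vertex -2.442 2.476 -0.411
endloop
endfacet
facet normal 0.550 0.232 0.802
outer loop
vertex -1.913 2.698 0.359
vertex -0.971 1.204 0.144
vertex -0.861 3.499 -0.594
endloop
endfacet
facet normal 0.645 0.491 -0.585
outer loop
vertex 0.082 2.004 -0.809
vertex -0.447 1.782 -1.579
vertex -0.861 3.499 -0.594
endloop
endfacet
facet normal 0.550 0.232 0.802
outer loop
vertex -0.861 3.499 -0.594
vertex -0.971 1.204 0.144
vertex 0.082 2.004 -0.809
endloop
endfacet
facet normal 0.529 -0.840 -0.122
outer loop
vertex 0.082 2.004 -0.809
vertex -1.499 0.981 -0.626
vertex -0.447 1.782 -1.579
endloop
endfacet
facet normal 0.530 -0.840 -0.120
outer loop
vertex -0.971 1.204 0.144
vertex -1.499 0.981 -0.626
vertex 0.082 2.004 -0.809
endloop
endfacet
facet normal 0.922 -0.185 -0.341
outer loop
vertex -2.481 -3.073 -0.309
vertex -2.694 -3.335 -0.743
vertex -2.55 -2.816 -0.635
endloop
endfacet
facet normal 0.351 0.770 0.533
outer loop
vertex -2.481 -3.073 -0.309
vertex -2.55 -2.816 -0.635
vertex -3.633 -2.842 0.117
endloop
endfacet
facet normal 0.351 0.770 0.533
outer loop
vertex -3.633 -2.842 0.117
vertex -2.55 -2.816 -0.635
vertex -3.702 -2.585 -0.209
endloop
endfacet
facet normal -0.922 0.185 0.341
outer loop
vertex -3.633 -2.842 0.117
vertex -3.702 -2.585 -0.209
vertex -3.846 -3.105 -0.317
endloop
endfacet
facet normal 0.922 -0.185 -0.340
outer loop
vertex -2.55 -2.816 -0.635
vertex -2.694 -3.335 -0.743
vertex -2.703 -2.863 -1.024
endloop
endfacet
facet normal 0.133 0.976 -0.170
outer loop
vertex -2.55 -2.816 -0.635
vertex -2.703 -2.863 -1.024
vertex -3.702 -2.585 -0.209
endloop
endfacet
facet normal 0.133 0.976 -0.170
outer loop
vertex -3.702 -2.585 -0.209
vertex -2.703 -2.863 -1.024
vertex -3.855 -2.632 -0.598
endloop
endfacet
facet normal -0.922 0.185 0.340
outer loop
vertex -3.702 -2.585 -0.209
vertex -3.855 -2.632 -0.598
vertex -3.846 -3.105 -0.317
endloop
endfacet
facet normal 0.922 -0.185 -0.340
outer loop
vertex -2.703 -2.863 -1.024
vertex -2.694 -3.335 -0.743
vertex -2.851 -3.187 -1.249
endloop
endfacet
facet normal -0.163 0.612 -0.774
outer loop
vertex -2.703 -2.863 -1.024
vertex -2.851 -3.187 -1.249
vertex -3.855 -2.632 -0.598
endloop
endfacet
facet normal -0.163 0.612 -0.774
outer loop
vertex -3.855 -2.632 -0.598
vertex -2.851 -3.187 -1.249
vertex -4.003 -2.956 -0.823
endloop
endfacet
facet normal -0.922 0.185 0.340
outer loop
vertex -3.855 -2.632 -0.598
vertex -4.003 -2.956 -0.823
vertex -3.846 -3.105 -0.317
endloop
endfacet
facet normal 0.922 -0.185 -0.340
outer loop
vertex -2.851 -3.187 -1.249
vertex -2.694 -3.335 -0.743
vertex -2.907 -3.598 -1.177
endloop
endfacet
facet normal -0.364 -0.112 -0.924
outer loop
vertex -2.851 -3.187 -1.249
vertex -2.907 -3.598 -1.177
vertex -4.003 -2.956 -0.823
endloop
endfacet
facet normal -0.364 -0.112 -0.924
outer loop
vertex -4.003 -2.956 -0.823
vertex -2.907 -3.598 -1.177
vertex -4.059 -3.367 -0.751
endloop
endfacet
facet normal -0.922 0.185 0.341
outer loop
vertex -4.003 -2.956 -0.823
vertex -4.059 -3.367 -0.751
vertex -3.846 -3.105 -0.317
endloop
endfacet
facet normal 0.922 -0.185 -0.341
outer loop
vertex -2.907 -3.598 -1.177
vertex -2.694 -3.335 -0.743
vertex -2.838 -3.855 -0.851
endloop
endfacet
facet normal -0.351 -0.770 -0.533
outer loop
vertex -2.907 -3.598 -1.177
vertex -2.838 -3.855 -0.851
vertex -4.059 -3.367 -0.751
endloop
endfacet
facet normal -0.351 -0.770 -0.533
outer loop
vertex -4.059 -3.367 -0.751
vertex -2.838 -3.855 -0.851
vertex -3.99 -3.624 -0.425
endloop
endfacet
facet normal -0.922 0.185 0.341
outer loop
vertex -4.059 -3.367 -0.751
vertex -3.99 -3.624 -0.425
vertex -3.846 -3.105 -0.317
endloop
endfacet
facet normal 0.922 -0.185 -0.340
outer loop
vertex -2.838 -3.855 -0.851
vertex -2.694 -3.335 -0.743
vertex -2.685 -3.808 -0.462
endloop
endfacet
facet normal -0.133 -0.976 0.170
outer loop
vertex -2.838 -3.855 -0.851
vertex -2.685 -3.808 -0.462
vertex -3.99 -3.624 -0.425
endloop
endfacet
facet normal -0.133 -0.976 0.170
outer loop
vertex -3.99 -3.624 -0.425
vertex -2.685 -3.808 -0.462
vertex -3.837 -3.577 -0.036
endloop
endfacet
facet normal -0.922 0.185 0.340
outer loop
vertex -3.99 -3.624 -0.425
vertex -3.837 -3.577 -0.036
vertex -3.846 -3.105 -0.317
endloop
endfacet
facet normal 0.922 -0.185 -0.340
outer loop
vertex -2.685 -3.808 -0.462
vertex -2.694 -3.335 -0.743
vertex -2.537 -3.484 -0.237
endloop
endfacet
facet normal 0.163 -0.612 0.774
outer loop
vertex -2.685 -3.808 -0.462
vertex -2.537 -3.484 -0.237
vertex -3.837 -3.577 -0.036
endloop
endfacet
facet normal 0.163 -0.612 0.774
outer loop
vertex -3.837 -3.577 -0.036
vertex -2.537 -3.484 -0.237
vertex -3.689 -3.253 0.189
endloop
endfacet
facet normal -0.922 0.185 0.340
outer loop
vertex -3.837 -3.577 -0.036
vertex -3.689 -3.253 0.189
vertex -3.846 -3.105 -0.317
endloop
endfacet
facet normal 0.922 -0.185 -0.341
outer loop
vertex -2.537 -3.484 -0.237
vertex -2.694 -3.335 -0.743
vertex -2.481 -3.073 -0.309
endloop
endfacet
facet normal 0.364 0.112 0.924
outer loop
vertex -2.537 -3.484 -0.237
vertex -2.481 -3.073 -0.309
vertex -3.689 -3.253 0.189
endloop
endfacet
facet normal 0.364 0.112 0.924
outer loop
vertex -3.689 -3.253 0.189
vertex -2.481 -3.073 -0.309
vertex -3.633 -2.842 0.117
endloop
endfacet
facet normal -0.922 0.185 0.340
outer loop
vertex -3.689 -3.253 0.189
vertex -3.633 -2.842 0.117
vertex -3.846 -3.105 -0.317
endloop
endfacet

endsolid


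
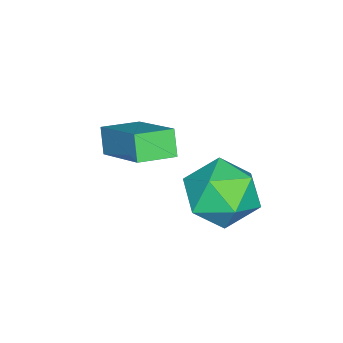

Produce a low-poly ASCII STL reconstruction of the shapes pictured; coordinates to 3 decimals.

solid 
facet normal -0.738 0.656 -0.160
outer loop
vertex -1.857 0.423 2.602
vertex -0.843 1.82 3.651
vertex -1.492 0.668 1.922
endloop
endfacet
facet normal -0.502 -0.692 -0.519
outer loop
vertex -0.717 -0.02 2.089
vertex -1.857 0.423 2.602
vertex -1.492 0.668 1.922
endloop
endfacet
facet normal -0.738 0.655 -0.159
outer loop
vertex -1.492 0.668 1.922
vertex -0.843 1.82 3.651
vertex -0.478 2.066 2.971
endloop
endfacet
facet normal 0.450 0.303 -0.840
outer loop
vertex -0.478 2.066 2.971
vertex -0.717 -0.02 2.089
vertex -1.492 0.668 1.922
endloop
endfacet
facet normal -0.450 -0.304 0.840
outer loop
vertex -1.857 0.423 2.602
vertex -0.068 1.132 3.818
vertex -0.843 1.82 3.651
endloop
endfacet
facet normal -0.502 -0.691 -0.520
outer loop
vertex -1.082 -0.266 2.769
vertex -1.857 0.423 2.602
vertex -0.717 -0.02 2.089
endloop
endfacet
facet normal -0.451 -0.303 0.840
outer loop
vertex -1.082 -0.266 2.769
vertex -0.068 1.132 3.818
vertex -1.857 0.423 2.602
endloop
endfacet
facet normal 0.502 0.691 0.520
outer loop
vertex -0.843 1.82 3.651
vertex -0.068 1.132 3.818
vertex -0.478 2.066 2.971
endloop
endfacet
facet normal 0.451 0.303 -0.840
outer loop
vertex 0.297 1.377 3.138
vertex -0.717 -0.02 2.089
vertex -0.478 2.066 2.971
endloop
endfacet
facet normal 0.503 0.691 0.519
outer loop
vertex -0.478 2.066 2.971
vertex -0.068 1.132 3.818
vertex 0.297 1.377 3.138
endloop
endfacet
facet normal 0.738 -0.655 0.159
outer loop
vertex 0.297 1.377 3.138
vertex -1.082 -0.266 2.769
vertex -0.717 -0.02 2.089
endloop
endfacet
facet normal 0.738 -0.655 0.160
outer loop
vertex -0.068 1.132 3.818
vertex -1.082 -0.266 2.769
vertex 0.297 1.377 3.138
endloop
endfacet
facet normal -0.922 -0.243 0.302
outer loop
vertex -2.396 3.214 1.11
vertex -2.207 2.17 0.847
vertex -1.973 2.531 1.852
endloop
endfacet
facet normal -0.671 0.314 0.671
outer loop
vertex -2.396 3.214 1.11
vertex -1.973 2.531 1.852
vertex -1.586 3.55 1.763
endloop
endfacet
facet normal -0.514 0.832 0.209
outer loop
vertex -2.396 3.214 1.11
vertex -1.586 3.55 1.763
vertex -1.581 3.819 0.703
endloop
endfacet
facet normal -0.666 0.596 -0.448
outer loop
vertex -2.396 3.214 1.11
vertex -1.581 3.819 0.703
vertex -1.964 2.966 0.137
endloop
endfacet
facet normal -0.918 -0.068 -0.390
outer loop
vertex -2.396 3.214 1.11
vertex -1.964 2.966 0.137
vertex -2.207 2.17 0.847
endloop
endfacet
facet normal -0.066 0.112 0.992
outer loop
vertex -1.586 3.55 1.763
vertex -1.973 2.531 1.852
vertex -0.896 2.714 1.903
endloop
endfacet
facet normal -0.471 -0.790 0.393
outer loop
vertex -1.973 2.531 1.852
vertex -2.207 2.17 0.847
vertex -1.279 1.861 1.337
endloop
endfacet
facet normal -0.465 -0.506 -0.726
outer loop
vertex -2.207 2.17 0.847
vertex -1.964 2.966 0.137
vertex -1.274 2.13 0.277
endloop
endfacet
facet normal -0.058 0.570 -0.820
outer loop
vertex -1.964 2.966 0.137
vertex -1.581 3.819 0.703
vertex -0.887 3.149 0.188
endloop
endfacet
facet normal 0.189 0.952 0.242
outer loop
vertex -1.581 3.819 0.703
vertex -1.586 3.55 1.763
vertex -0.653 3.51 1.193
endloop
endfacet
facet normal 0.666 -0.596 0.448
outer loop
vertex -0.464 2.466 0.93
vertex -0.896 2.714 1.903
vertex -1.279 1.861 1.337
endloop
endfacet
facet normal 0.514 -0.832 -0.209
outer loop
vertex -0.464 2.466 0.93
vertex -1.279 1.861 1.337
vertex -1.274 2.13 0.277
endloop
endfacet
facet normal 0.671 -0.314 -0.671
outer loop
vertex -0.464 2.466 0.93
vertex -1.274 2.13 0.277
vertex -0.887 3.149 0.188
endloop
endfacet
facet normal 0.922 0.243 -0.302
outer loop
vertex -0.464 2.466 0.93
vertex -0.887 3.149 0.188
vertex -0.653 3.51 1.193
endloop
endfacet
facet normal 0.918 0.068 0.390
outer loop
vertex -0.464 2.466 0.93
vertex -0.653 3.51 1.193
vertex -0.896 2.714 1.903
endloop
endfacet
facet normal 0.058 -0.570 0.820
outer loop
vertex -1.279 1.861 1.337
vertex -0.896 2.714 1.903
vertex -1.973 2.531 1.852
endloop
endfacet
facet normal -0.189 -0.952 -0.242
outer loop
vertex -1.274 2.13 0.277
vertex -1.279 1.861 1.337
vertex -2.207 2.17 0.847
endloop
endfacet
facet normal 0.066 -0.112 -0.992
outer loop
vertex -0.887 3.149 0.188
vertex -1.274 2.13 0.277
vertex -1.964 2.966 0.137
endloop
endfacet
facet normal 0.471 0.790 -0.393
outer loop
vertex -0.653 3.51 1.193
vertex -0.887 3.149 0.188
vertex -1.581 3.819 0.703
endloop
endfacet
facet normal 0.465 0.506 0.726
outer loop
vertex -0.896 2.714 1.903
vertex -0.653 3.51 1.193
vertex -1.586 3.55 1.763
endloop
endfacet

endsolid


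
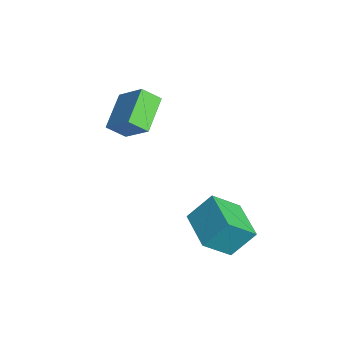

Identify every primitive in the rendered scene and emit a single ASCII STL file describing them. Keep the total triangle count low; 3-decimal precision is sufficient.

solid 
facet normal -0.665 -0.395 -0.634
outer loop
vertex -3.327 1.403 1.794
vertex -3.187 2.093 1.217
vertex -2.157 0.573 1.085
endloop
endfacet
facet normal -0.153 -0.758 0.634
outer loop
vertex -1.193 1.147 2.003
vertex -3.327 1.403 1.794
vertex -2.157 0.573 1.085
endloop
endfacet
facet normal -0.665 -0.395 -0.634
outer loop
vertex -2.157 0.573 1.085
vertex -3.187 2.093 1.217
vertex -2.017 1.263 0.508
endloop
endfacet
facet normal 0.731 -0.519 -0.443
outer loop
vertex -2.017 1.263 0.508
vertex -1.193 1.147 2.003
vertex -2.157 0.573 1.085
endloop
endfacet
facet normal -0.731 0.519 0.443
outer loop
vertex -3.327 1.403 1.794
vertex -2.223 2.667 2.135
vertex -3.187 2.093 1.217
endloop
endfacet
facet normal -0.153 -0.758 0.634
outer loop
vertex -2.363 1.977 2.712
vertex -3.327 1.403 1.794
vertex -1.193 1.147 2.003
endloop
endfacet
facet normal -0.731 0.519 0.443
outer loop
vertex -2.363 1.977 2.712
vertex -2.223 2.667 2.135
vertex -3.327 1.403 1.794
endloop
endfacet
facet normal 0.153 0.758 -0.634
outer loop
vertex -3.187 2.093 1.217
vertex -2.223 2.667 2.135
vertex -2.017 1.263 0.508
endloop
endfacet
facet normal 0.731 -0.519 -0.443
outer loop
vertex -1.053 1.837 1.426
vertex -1.193 1.147 2.003
vertex -2.017 1.263 0.508
endloop
endfacet
facet normal 0.153 0.758 -0.634
outer loop
vertex -2.017 1.263 0.508
vertex -2.223 2.667 2.135
vertex -1.053 1.837 1.426
endloop
endfacet
facet normal 0.665 0.395 0.634
outer loop
vertex -1.053 1.837 1.426
vertex -2.363 1.977 2.712
vertex -1.193 1.147 2.003
endloop
endfacet
facet normal 0.665 0.395 0.634
outer loop
vertex -2.223 2.667 2.135
vertex -2.363 1.977 2.712
vertex -1.053 1.837 1.426
endloop
endfacet
facet normal -0.995 -0.029 0.100
outer loop
vertex 0.927 3.56 -0.948
vertex 0.797 4.653 -1.922
vertex 0.852 2.658 -1.95
endloop
endfacet
facet normal 0.088 -0.744 0.663
outer loop
vertex 2.523 2.707 -2.118
vertex 0.927 3.56 -0.948
vertex 0.852 2.658 -1.95
endloop
endfacet
facet normal -0.995 -0.029 0.099
outer loop
vertex 0.852 2.658 -1.95
vertex 0.797 4.653 -1.922
vertex 0.723 3.751 -2.924
endloop
endfacet
facet normal -0.055 -0.668 -0.742
outer loop
vertex 0.723 3.751 -2.924
vertex 2.523 2.707 -2.118
vertex 0.852 2.658 -1.95
endloop
endfacet
facet normal 0.055 0.668 0.742
outer loop
vertex 0.927 3.56 -0.948
vertex 2.468 4.702 -2.09
vertex 0.797 4.653 -1.922
endloop
endfacet
facet normal 0.088 -0.744 0.663
outer loop
vertex 2.597 3.609 -1.116
vertex 0.927 3.56 -0.948
vertex 2.523 2.707 -2.118
endloop
endfacet
facet normal 0.055 0.668 0.742
outer loop
vertex 2.597 3.609 -1.116
vertex 2.468 4.702 -2.09
vertex 0.927 3.56 -0.948
endloop
endfacet
facet normal -0.088 0.744 -0.663
outer loop
vertex 0.797 4.653 -1.922
vertex 2.468 4.702 -2.09
vertex 0.723 3.751 -2.924
endloop
endfacet
facet normal -0.055 -0.668 -0.742
outer loop
vertex 2.393 3.8 -3.092
vertex 2.523 2.707 -2.118
vertex 0.723 3.751 -2.924
endloop
endfacet
facet normal -0.088 0.744 -0.663
outer loop
vertex 0.723 3.751 -2.924
vertex 2.468 4.702 -2.09
vertex 2.393 3.8 -3.092
endloop
endfacet
facet normal 0.995 0.029 -0.100
outer loop
vertex 2.393 3.8 -3.092
vertex 2.597 3.609 -1.116
vertex 2.523 2.707 -2.118
endloop
endfacet
facet normal 0.995 0.028 -0.100
outer loop
vertex 2.468 4.702 -2.09
vertex 2.597 3.609 -1.116
vertex 2.393 3.8 -3.092
endloop
endfacet

endsolid


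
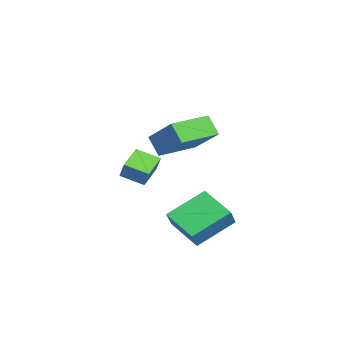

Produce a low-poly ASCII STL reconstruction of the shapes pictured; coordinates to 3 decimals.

solid 
facet normal -0.683 -0.608 0.405
outer loop
vertex 0.991 0.541 -1.912
vertex 0.144 2.203 -0.842
vertex 0.271 0.752 -2.81
endloop
endfacet
facet normal 0.394 -0.773 -0.497
outer loop
vertex 1.536 1.877 -3.558
vertex 0.991 0.541 -1.912
vertex 0.271 0.752 -2.81
endloop
endfacet
facet normal -0.684 -0.608 0.404
outer loop
vertex 0.271 0.752 -2.81
vertex 0.144 2.203 -0.842
vertex -0.575 2.415 -1.74
endloop
endfacet
facet normal -0.615 0.181 -0.768
outer loop
vertex -0.575 2.415 -1.74
vertex 1.536 1.877 -3.558
vertex 0.271 0.752 -2.81
endloop
endfacet
facet normal 0.615 -0.181 0.768
outer loop
vertex 0.991 0.541 -1.912
vertex 1.409 3.328 -1.59
vertex 0.144 2.203 -0.842
endloop
endfacet
facet normal 0.393 -0.773 -0.497
outer loop
vertex 2.255 1.665 -2.66
vertex 0.991 0.541 -1.912
vertex 1.536 1.877 -3.558
endloop
endfacet
facet normal 0.615 -0.181 0.767
outer loop
vertex 2.255 1.665 -2.66
vertex 1.409 3.328 -1.59
vertex 0.991 0.541 -1.912
endloop
endfacet
facet normal -0.393 0.773 0.497
outer loop
vertex 0.144 2.203 -0.842
vertex 1.409 3.328 -1.59
vertex -0.575 2.415 -1.74
endloop
endfacet
facet normal -0.615 0.181 -0.768
outer loop
vertex 0.689 3.539 -2.488
vertex 1.536 1.877 -3.558
vertex -0.575 2.415 -1.74
endloop
endfacet
facet normal -0.393 0.773 0.497
outer loop
vertex -0.575 2.415 -1.74
vertex 1.409 3.328 -1.59
vertex 0.689 3.539 -2.488
endloop
endfacet
facet normal 0.683 0.608 -0.404
outer loop
vertex 0.689 3.539 -2.488
vertex 2.255 1.665 -2.66
vertex 1.536 1.877 -3.558
endloop
endfacet
facet normal 0.683 0.608 -0.405
outer loop
vertex 1.409 3.328 -1.59
vertex 2.255 1.665 -2.66
vertex 0.689 3.539 -2.488
endloop
endfacet
facet normal -0.604 -0.499 -0.621
outer loop
vertex 0.622 -0.224 2.563
vertex -0.672 1.327 2.574
vertex 1.158 0.229 1.678
endloop
endfacet
facet normal 0.640 -0.768 -0.005
outer loop
vertex 2.372 1.233 2.926
vertex 0.622 -0.224 2.563
vertex 1.158 0.229 1.678
endloop
endfacet
facet normal -0.604 -0.499 -0.621
outer loop
vertex 1.158 0.229 1.678
vertex -0.672 1.327 2.574
vertex -0.136 1.78 1.689
endloop
endfacet
facet normal 0.474 0.401 -0.784
outer loop
vertex -0.136 1.78 1.689
vertex 2.372 1.233 2.926
vertex 1.158 0.229 1.678
endloop
endfacet
facet normal -0.474 -0.401 0.784
outer loop
vertex 0.622 -0.224 2.563
vertex 0.542 2.331 3.822
vertex -0.672 1.327 2.574
endloop
endfacet
facet normal 0.640 -0.768 -0.005
outer loop
vertex 1.836 0.78 3.811
vertex 0.622 -0.224 2.563
vertex 2.372 1.233 2.926
endloop
endfacet
facet normal -0.474 -0.401 0.784
outer loop
vertex 1.836 0.78 3.811
vertex 0.542 2.331 3.822
vertex 0.622 -0.224 2.563
endloop
endfacet
facet normal -0.640 0.768 0.005
outer loop
vertex -0.672 1.327 2.574
vertex 0.542 2.331 3.822
vertex -0.136 1.78 1.689
endloop
endfacet
facet normal 0.474 0.401 -0.784
outer loop
vertex 1.078 2.784 2.937
vertex 2.372 1.233 2.926
vertex -0.136 1.78 1.689
endloop
endfacet
facet normal -0.640 0.768 0.005
outer loop
vertex -0.136 1.78 1.689
vertex 0.542 2.331 3.822
vertex 1.078 2.784 2.937
endloop
endfacet
facet normal 0.604 0.499 0.621
outer loop
vertex 1.078 2.784 2.937
vertex 1.836 0.78 3.811
vertex 2.372 1.233 2.926
endloop
endfacet
facet normal 0.604 0.499 0.621
outer loop
vertex 0.542 2.331 3.822
vertex 1.836 0.78 3.811
vertex 1.078 2.784 2.937
endloop
endfacet
facet normal -0.512 -0.212 -0.833
outer loop
vertex -4.395 -1.174 -0.821
vertex -4.11 -0.038 -1.286
vertex -3.293 -1.676 -1.37
endloop
endfacet
facet normal -0.226 -0.901 0.369
outer loop
vertex -2.73 -1.442 -0.454
vertex -4.395 -1.174 -0.821
vertex -3.293 -1.676 -1.37
endloop
endfacet
facet normal -0.511 -0.212 -0.833
outer loop
vertex -3.293 -1.676 -1.37
vertex -4.11 -0.038 -1.286
vertex -3.007 -0.54 -1.835
endloop
endfacet
facet normal 0.829 -0.378 -0.413
outer loop
vertex -3.007 -0.54 -1.835
vertex -2.73 -1.442 -0.454
vertex -3.293 -1.676 -1.37
endloop
endfacet
facet normal -0.829 0.377 0.413
outer loop
vertex -4.395 -1.174 -0.821
vertex -3.547 0.196 -0.37
vertex -4.11 -0.038 -1.286
endloop
endfacet
facet normal -0.226 -0.901 0.369
outer loop
vertex -3.833 -0.94 0.095
vertex -4.395 -1.174 -0.821
vertex -2.73 -1.442 -0.454
endloop
endfacet
facet normal -0.829 0.378 0.412
outer loop
vertex -3.833 -0.94 0.095
vertex -3.547 0.196 -0.37
vertex -4.395 -1.174 -0.821
endloop
endfacet
facet normal 0.226 0.901 -0.369
outer loop
vertex -4.11 -0.038 -1.286
vertex -3.547 0.196 -0.37
vertex -3.007 -0.54 -1.835
endloop
endfacet
facet normal 0.829 -0.377 -0.413
outer loop
vertex -2.445 -0.306 -0.919
vertex -2.73 -1.442 -0.454
vertex -3.007 -0.54 -1.835
endloop
endfacet
facet normal 0.227 0.901 -0.369
outer loop
vertex -3.007 -0.54 -1.835
vertex -3.547 0.196 -0.37
vertex -2.445 -0.306 -0.919
endloop
endfacet
facet normal 0.511 0.213 0.833
outer loop
vertex -2.445 -0.306 -0.919
vertex -3.833 -0.94 0.095
vertex -2.73 -1.442 -0.454
endloop
endfacet
facet normal 0.511 0.212 0.833
outer loop
vertex -3.547 0.196 -0.37
vertex -3.833 -0.94 0.095
vertex -2.445 -0.306 -0.919
endloop
endfacet

endsolid


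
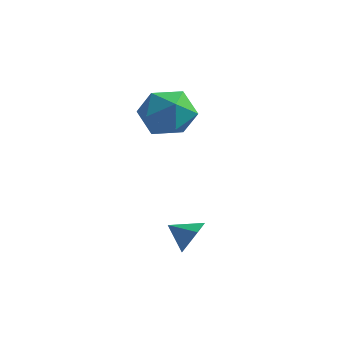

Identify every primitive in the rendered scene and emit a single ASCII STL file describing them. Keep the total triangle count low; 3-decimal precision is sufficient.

solid 
facet normal -0.181 0.877 0.444
outer loop
vertex -2.512 0.466 1.227
vertex -3.477 -0.035 1.824
vertex -2.348 -0.063 2.338
endloop
endfacet
facet normal 0.515 0.801 0.305
outer loop
vertex -2.512 0.466 1.227
vertex -2.348 -0.063 2.338
vertex -1.52 -0.251 1.434
endloop
endfacet
facet normal 0.591 0.702 -0.397
outer loop
vertex -2.512 0.466 1.227
vertex -1.52 -0.251 1.434
vertex -2.137 -0.339 0.361
endloop
endfacet
facet normal -0.059 0.718 -0.693
outer loop
vertex -2.512 0.466 1.227
vertex -2.137 -0.339 0.361
vertex -3.347 -0.206 0.602
endloop
endfacet
facet normal -0.536 0.826 -0.173
outer loop
vertex -2.512 0.466 1.227
vertex -3.347 -0.206 0.602
vertex -3.477 -0.035 1.824
endloop
endfacet
facet normal 0.742 0.211 0.636
outer loop
vertex -1.52 -0.251 1.434
vertex -2.348 -0.063 2.338
vertex -1.873 -1.194 2.158
endloop
endfacet
facet normal -0.384 0.335 0.861
outer loop
vertex -2.348 -0.063 2.338
vertex -3.477 -0.035 1.824
vertex -3.083 -1.061 2.399
endloop
endfacet
facet normal -0.958 0.253 -0.137
outer loop
vertex -3.477 -0.035 1.824
vertex -3.347 -0.206 0.602
vertex -3.7 -1.149 1.326
endloop
endfacet
facet normal -0.187 0.078 -0.979
outer loop
vertex -3.347 -0.206 0.602
vertex -2.137 -0.339 0.361
vertex -2.872 -1.337 0.422
endloop
endfacet
facet normal 0.864 0.051 -0.501
outer loop
vertex -2.137 -0.339 0.361
vertex -1.52 -0.251 1.434
vertex -1.743 -1.365 0.936
endloop
endfacet
facet normal 0.059 -0.718 0.693
outer loop
vertex -2.708 -1.866 1.533
vertex -1.873 -1.194 2.158
vertex -3.083 -1.061 2.399
endloop
endfacet
facet normal -0.591 -0.702 0.397
outer loop
vertex -2.708 -1.866 1.533
vertex -3.083 -1.061 2.399
vertex -3.7 -1.149 1.326
endloop
endfacet
facet normal -0.515 -0.801 -0.305
outer loop
vertex -2.708 -1.866 1.533
vertex -3.7 -1.149 1.326
vertex -2.872 -1.337 0.422
endloop
endfacet
facet normal 0.181 -0.877 -0.444
outer loop
vertex -2.708 -1.866 1.533
vertex -2.872 -1.337 0.422
vertex -1.743 -1.365 0.936
endloop
endfacet
facet normal 0.536 -0.826 0.173
outer loop
vertex -2.708 -1.866 1.533
vertex -1.743 -1.365 0.936
vertex -1.873 -1.194 2.158
endloop
endfacet
facet normal 0.187 -0.078 0.979
outer loop
vertex -3.083 -1.061 2.399
vertex -1.873 -1.194 2.158
vertex -2.348 -0.063 2.338
endloop
endfacet
facet normal -0.864 -0.051 0.501
outer loop
vertex -3.7 -1.149 1.326
vertex -3.083 -1.061 2.399
vertex -3.477 -0.035 1.824
endloop
endfacet
facet normal -0.742 -0.211 -0.636
outer loop
vertex -2.872 -1.337 0.422
vertex -3.7 -1.149 1.326
vertex -3.347 -0.206 0.602
endloop
endfacet
facet normal 0.384 -0.335 -0.861
outer loop
vertex -1.743 -1.365 0.936
vertex -2.872 -1.337 0.422
vertex -2.137 -0.339 0.361
endloop
endfacet
facet normal 0.958 -0.253 0.137
outer loop
vertex -1.873 -1.194 2.158
vertex -1.743 -1.365 0.936
vertex -1.52 -0.251 1.434
endloop
endfacet
facet normal 0.837 0.294 -0.461
outer loop
vertex 1.05 -3.909 -2.536
vertex 0.618 -3.543 -3.087
vertex 0.84 -3.154 -2.436
endloop
endfacet
facet normal -0.048 -0.144 0.988
outer loop
vertex 1.05 -3.909 -2.536
vertex 0.84 -3.154 -2.436
vertex -0.278 -3.857 -2.593
endloop
endfacet
facet normal 0.837 0.294 -0.461
outer loop
vertex 0.84 -3.154 -2.436
vertex 0.618 -3.543 -3.087
vertex 0.408 -2.788 -2.987
endloop
endfacet
facet normal -0.443 0.546 0.711
outer loop
vertex 0.84 -3.154 -2.436
vertex 0.408 -2.788 -2.987
vertex -0.278 -3.857 -2.593
endloop
endfacet
facet normal 0.837 0.294 -0.461
outer loop
vertex 0.408 -2.788 -2.987
vertex 0.618 -3.543 -3.087
vertex 0.186 -3.177 -3.638
endloop
endfacet
facet normal -0.846 0.532 -0.029
outer loop
vertex 0.408 -2.788 -2.987
vertex 0.186 -3.177 -3.638
vertex -0.278 -3.857 -2.593
endloop
endfacet
facet normal 0.837 0.293 -0.462
outer loop
vertex 0.186 -3.177 -3.638
vertex 0.618 -3.543 -3.087
vertex 0.396 -3.932 -3.737
endloop
endfacet
facet normal -0.854 -0.173 -0.492
outer loop
vertex 0.186 -3.177 -3.638
vertex 0.396 -3.932 -3.737
vertex -0.278 -3.857 -2.593
endloop
endfacet
facet normal 0.837 0.293 -0.462
outer loop
vertex 0.396 -3.932 -3.737
vertex 0.618 -3.543 -3.087
vertex 0.828 -4.298 -3.186
endloop
endfacet
facet normal -0.458 -0.863 -0.214
outer loop
vertex 0.396 -3.932 -3.737
vertex 0.828 -4.298 -3.186
vertex -0.278 -3.857 -2.593
endloop
endfacet
facet normal 0.837 0.293 -0.462
outer loop
vertex 0.828 -4.298 -3.186
vertex 0.618 -3.543 -3.087
vertex 1.05 -3.909 -2.536
endloop
endfacet
facet normal -0.056 -0.848 0.527
outer loop
vertex 0.828 -4.298 -3.186
vertex 1.05 -3.909 -2.536
vertex -0.278 -3.857 -2.593
endloop
endfacet

endsolid
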